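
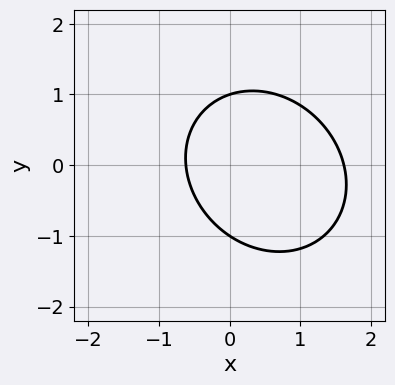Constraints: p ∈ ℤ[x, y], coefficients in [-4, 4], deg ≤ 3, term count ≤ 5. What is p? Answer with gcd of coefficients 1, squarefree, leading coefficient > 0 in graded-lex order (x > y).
deg p = 2. No degree-1 curve has this shape.
Checking where it meets the axes: among the integer gridlines, it crosses the y-axis at y ∈ {-1, 1}.
Fitting integer coefficients to these (and the overall shape) gives p.

3*x^2 + x*y + 3*y^2 - 3*x - 3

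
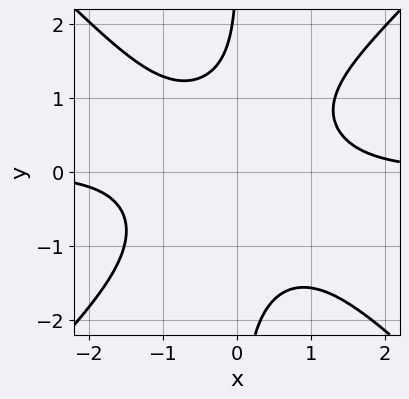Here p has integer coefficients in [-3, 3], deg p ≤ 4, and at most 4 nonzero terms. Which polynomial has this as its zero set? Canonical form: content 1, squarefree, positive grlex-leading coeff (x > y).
2*x^3*y - 2*x*y^3 + y - 3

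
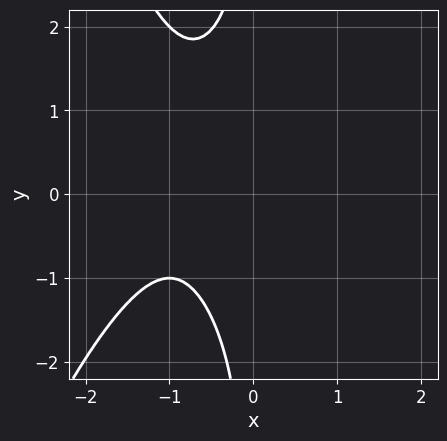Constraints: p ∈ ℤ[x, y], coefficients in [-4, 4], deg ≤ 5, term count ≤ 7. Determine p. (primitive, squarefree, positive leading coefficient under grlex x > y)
2*x^4 + 2*x^2*y + 2*x*y^2 - x^2 + 3

First, degree: the shape is more complex than any degree-3 curve, so deg p = 4.
Then, reading off the gridlines: no y-intercept at any integer in the box; no x-intercept at any integer in the box.
Finally, putting this together gives p.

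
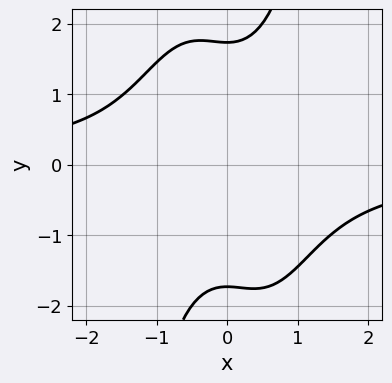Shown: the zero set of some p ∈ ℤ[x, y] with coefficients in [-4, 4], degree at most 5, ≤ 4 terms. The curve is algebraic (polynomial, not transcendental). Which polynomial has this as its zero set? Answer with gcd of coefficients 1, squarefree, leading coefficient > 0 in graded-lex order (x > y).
2*x^3*y + 2*x^2 - y^2 + 3

1. deg p = 4.
2. Observable constraints: the curve avoids every integer x-axis point in the box.
3. Together with the visible shape, these determine p as stated.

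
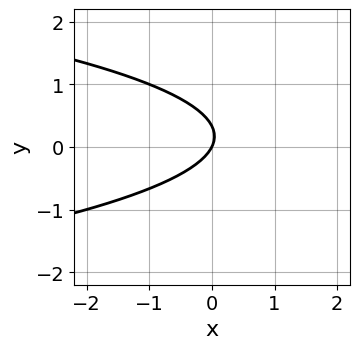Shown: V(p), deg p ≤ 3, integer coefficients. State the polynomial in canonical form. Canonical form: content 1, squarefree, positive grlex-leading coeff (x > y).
3*y^2 + 2*x - y

(a) deg p = 2. A generic line meets the curve in up to 2 points.
(b) Observable constraints: it meets the x-axis at x = 0 (among the integer gridlines); it crosses the y-axis at the gridline y = 0.
(c) Solving for integer coefficients yields p as stated.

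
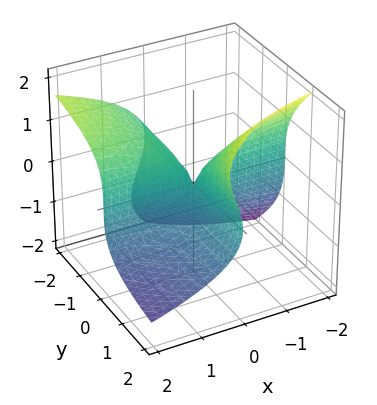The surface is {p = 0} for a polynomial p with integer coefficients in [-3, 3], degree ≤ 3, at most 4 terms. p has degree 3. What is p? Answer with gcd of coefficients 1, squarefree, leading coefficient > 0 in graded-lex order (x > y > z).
First, the degree is 3 — no degree-2 surface has this shape.
Then, from the axis intercepts and sections: every point of the y-axis in the box is on the surface; the visible x-axis segment lies entirely on the surface; it crosses the z-axis at the gridline z = 0.
Finally, together with the visible shape, these determine p as stated.

y*z^2 - z^3 - 2*x*y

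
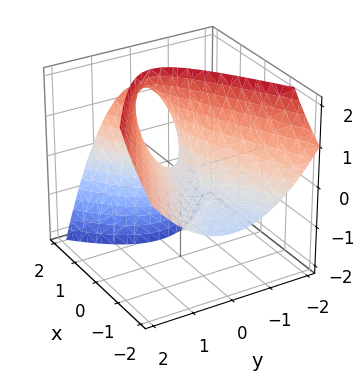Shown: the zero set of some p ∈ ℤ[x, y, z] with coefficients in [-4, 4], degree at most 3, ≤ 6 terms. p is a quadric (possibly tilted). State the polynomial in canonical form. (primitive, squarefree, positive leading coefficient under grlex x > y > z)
x^2 - 3*x*z - 3*y^2 + 3*z

(a) deg p = 2.
(b) From the axis intercepts and sections: one y-axis crossing is at y = 0; it crosses the z-axis at the gridline z = 0; one x-axis crossing is at x = 0.
(c) Matching integer coefficients to the picture gives p.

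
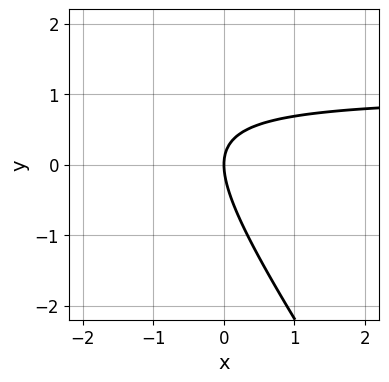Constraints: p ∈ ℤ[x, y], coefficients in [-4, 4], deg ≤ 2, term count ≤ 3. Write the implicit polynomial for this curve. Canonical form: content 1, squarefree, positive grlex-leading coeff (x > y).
First, the degree is 2 — the shape is more complex than any degree-1 curve.
Then, against the integer gridlines: it crosses the x-axis at the gridline x = 0; it meets the y-axis at y = 0 (among the integer gridlines).
Finally, the integer polynomial consistent with all of this is the stated p.

3*x*y + 2*y^2 - 3*x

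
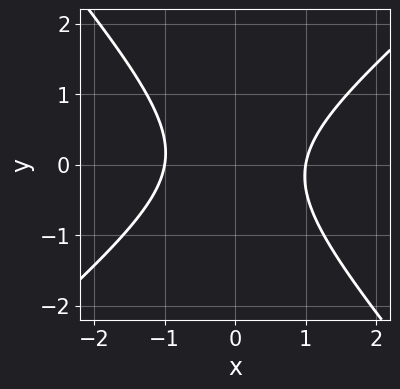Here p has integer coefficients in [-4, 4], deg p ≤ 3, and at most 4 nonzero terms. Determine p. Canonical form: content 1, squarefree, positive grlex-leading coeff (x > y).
3*x^2 - x*y - 3*y^2 - 3

First, the degree is 2 — a generic line meets the curve in up to 2 points.
Next, observable constraints: the x-axis gridline crossings are at x ∈ {-1, 1}; no y-intercept at any integer in the box.
Finally, fitting integer coefficients to these (and the overall shape) gives p.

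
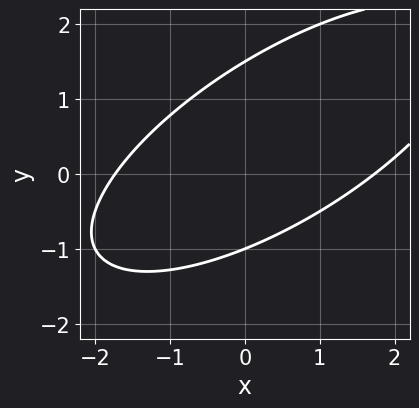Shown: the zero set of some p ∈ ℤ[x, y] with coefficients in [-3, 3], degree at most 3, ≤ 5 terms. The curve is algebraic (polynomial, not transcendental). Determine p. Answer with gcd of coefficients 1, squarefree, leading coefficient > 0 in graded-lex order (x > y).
First, deg p = 2. No degree-1 curve has this shape.
Next, from the axis intercepts and sections: it meets the y-axis at y = -1 (among the integer gridlines).
Finally, putting this together gives p.

x^2 - 2*x*y + 2*y^2 - y - 3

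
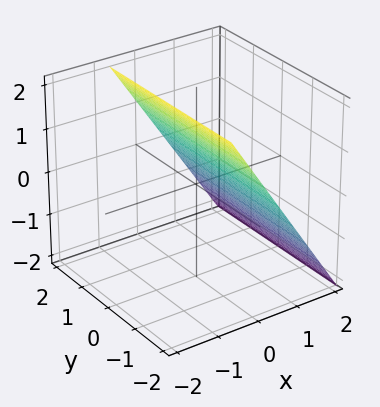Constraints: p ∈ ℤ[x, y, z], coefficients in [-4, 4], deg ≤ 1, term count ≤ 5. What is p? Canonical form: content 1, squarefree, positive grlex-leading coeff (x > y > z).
First, the degree is 1 — the surface is flat (a plane).
Then, from the axis intercepts and sections: the surface avoids every integer y-axis point in the box; it crosses the z-axis at the gridline z = 1.
Finally, solving for integer coefficients yields p as stated.

3*x + 2*z - 2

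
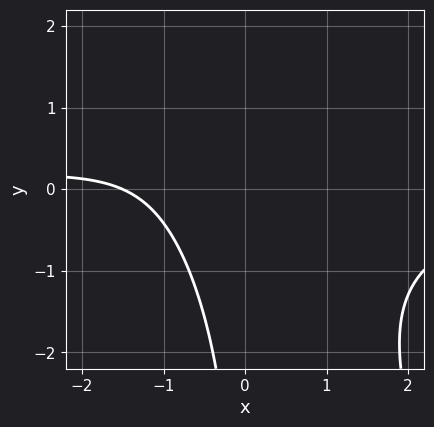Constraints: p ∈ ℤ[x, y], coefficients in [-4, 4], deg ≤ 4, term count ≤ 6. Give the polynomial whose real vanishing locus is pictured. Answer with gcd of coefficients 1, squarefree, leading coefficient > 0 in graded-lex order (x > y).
2*x^2*y + x*y^2 + 2*x + 3

First, degree: a generic line meets the curve in up to 3 points, so deg p = 3.
Then, reading off the gridlines: the curve avoids every integer y-axis point in the box.
Finally, putting this together gives p.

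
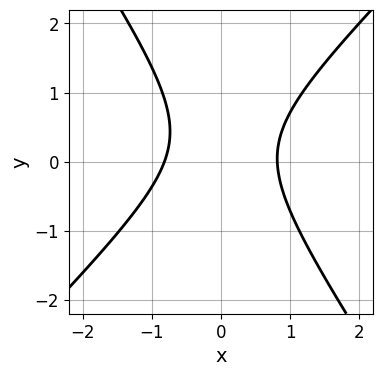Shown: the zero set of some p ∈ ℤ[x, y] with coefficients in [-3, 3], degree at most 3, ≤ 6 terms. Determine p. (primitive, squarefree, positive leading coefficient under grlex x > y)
3*x^2 - x*y - 2*y^2 + y - 2

1. The degree is 2 — the shape is more complex than any degree-1 curve.
2. Checking where it meets the axes: the curve avoids every integer y-axis point in the box.
3. Assembling these constraints gives the stated polynomial.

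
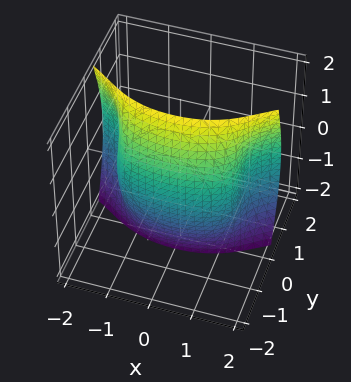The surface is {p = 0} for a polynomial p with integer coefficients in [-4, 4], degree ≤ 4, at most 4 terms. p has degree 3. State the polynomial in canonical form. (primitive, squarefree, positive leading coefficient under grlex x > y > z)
First, deg p = 3. A generic line meets the surface in up to 3 points.
Then, from the visible intercepts: the surface avoids every integer z-axis point in the box.
Finally, matching integer coefficients to the picture gives p.

3*y^3 + y*z^2 - x^2 + 2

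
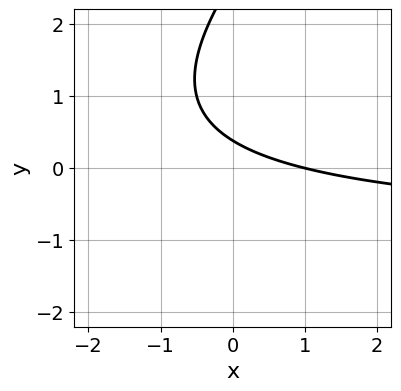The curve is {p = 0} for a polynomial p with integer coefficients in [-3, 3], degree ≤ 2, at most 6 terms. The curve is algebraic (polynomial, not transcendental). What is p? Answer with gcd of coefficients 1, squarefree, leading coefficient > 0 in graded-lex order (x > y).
x*y - y^2 + x + 3*y - 1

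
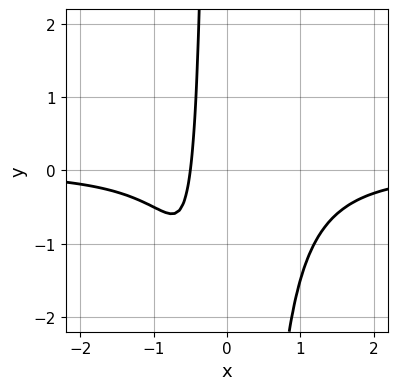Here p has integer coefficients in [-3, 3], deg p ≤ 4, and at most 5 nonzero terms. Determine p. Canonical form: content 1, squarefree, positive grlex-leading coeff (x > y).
2*x^3*y + 2*x + 1

(a) The degree is 4 — the shape is more complex than any degree-3 curve.
(b) From the axis intercepts and sections: it misses every integer gridline on the y-axis.
(c) Solving for integer coefficients yields p as stated.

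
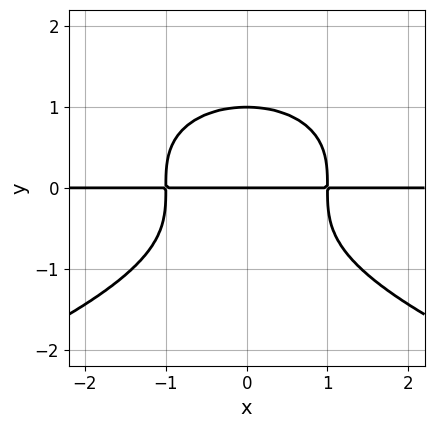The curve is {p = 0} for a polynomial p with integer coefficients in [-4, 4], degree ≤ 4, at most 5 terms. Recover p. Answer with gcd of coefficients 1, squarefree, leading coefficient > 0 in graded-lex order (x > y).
(a) deg p = 4. The shape is more complex than any degree-3 curve.
(b) Symmetries: the x ↦ −x reflection is a symmetry, so x appears only in even powers.
(c) From the axis intercepts and sections: the visible x-axis segment lies entirely on the curve; among the integer gridlines, it crosses the y-axis at y ∈ {0, 1}.
(d) These observations pin down the coefficients.

y^4 + x^2*y - y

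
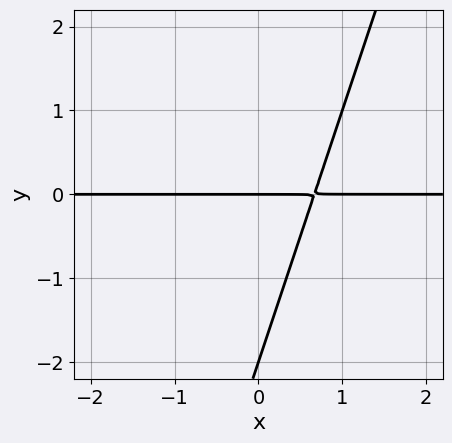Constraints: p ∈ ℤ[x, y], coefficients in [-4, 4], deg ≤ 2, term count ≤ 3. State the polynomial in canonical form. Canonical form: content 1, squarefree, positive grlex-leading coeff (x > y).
3*x*y - y^2 - 2*y

First, deg p = 2.
Then, observable constraints: the visible x-axis segment lies entirely on the curve; the y-axis gridline crossings are at y ∈ {-2, 0}.
Finally, solving for integer coefficients yields p as stated.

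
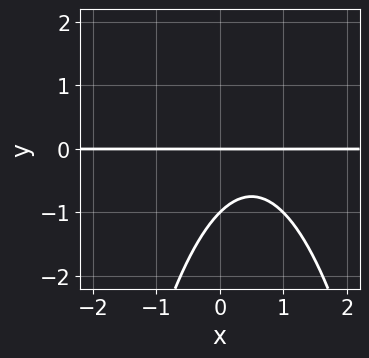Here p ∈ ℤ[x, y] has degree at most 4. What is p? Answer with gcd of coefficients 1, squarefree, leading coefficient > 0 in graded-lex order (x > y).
x^2*y - x*y + y^2 + y

(a) deg p = 3. A generic line meets the curve in up to 3 points.
(b) From the visible intercepts: the y-axis gridline crossings are at y ∈ {-1, 0}; every point of the x-axis in the box is on the curve.
(c) Fitting integer coefficients to these (and the overall shape) gives p.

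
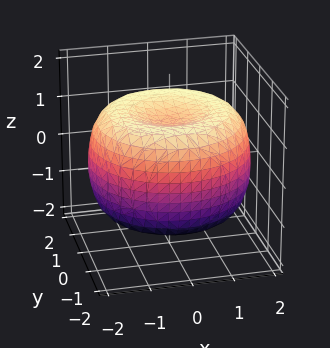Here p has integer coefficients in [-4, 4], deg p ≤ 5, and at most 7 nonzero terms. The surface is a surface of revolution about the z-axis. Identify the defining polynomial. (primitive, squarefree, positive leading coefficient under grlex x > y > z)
deg p = 4.
By symmetry, every cross-section ⟂ z is a circle, so x, y appear only via x² + y².
Observable constraints: among the integer gridlines, it crosses the z-axis at z ∈ {-1, 1}; a circular section at z = -1 has radius between 1 and 2.
Together with the visible shape, these determine p as stated.

x^4 + 2*x^2*y^2 + y^4 - 3*x^2 - 3*y^2 + 3*z^2 - 3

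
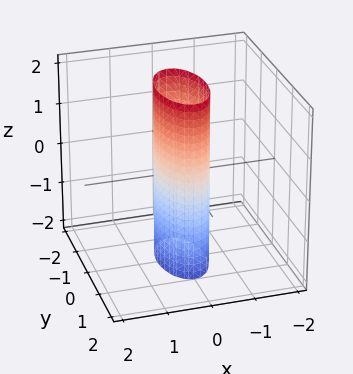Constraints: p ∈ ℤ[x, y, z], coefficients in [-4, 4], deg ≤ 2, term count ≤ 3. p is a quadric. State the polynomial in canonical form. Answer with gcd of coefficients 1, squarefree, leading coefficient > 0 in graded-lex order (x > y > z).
(a) deg p = 2. A cylinder; a quadric.
(b) Symmetries: it's symmetric under y → −y, forcing even powers of y; it's symmetric under z → −z, forcing even powers of z; mirror symmetry x ↦ −x ⇒ only even powers of x.
(c) From the axis intercepts and sections: the surface avoids every integer z-axis point in the box; the y-axis gridline crossings are at y ∈ {-1, 1}.
(d) Putting this together gives p.

3*x^2 + y^2 - 1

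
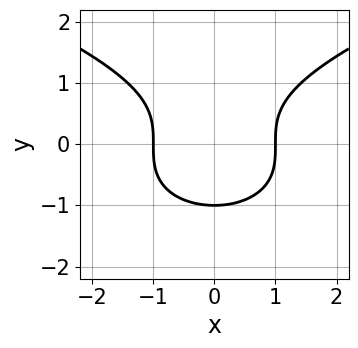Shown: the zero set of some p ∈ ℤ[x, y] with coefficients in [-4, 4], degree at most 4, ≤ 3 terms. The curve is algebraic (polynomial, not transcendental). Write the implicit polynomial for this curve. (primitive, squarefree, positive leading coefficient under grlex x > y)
Degree: the shape is more complex than any degree-2 curve, so deg p = 3.
Symmetries: it's symmetric under x → −x, forcing even powers of x.
From the visible intercepts: one y-axis crossing is at y = -1; among the integer gridlines, it crosses the x-axis at x ∈ {-1, 1}.
These observations pin down the coefficients.

y^3 - x^2 + 1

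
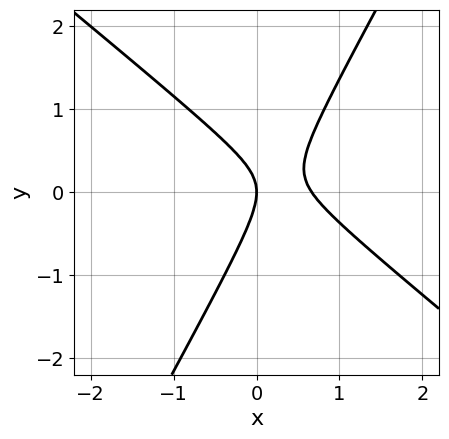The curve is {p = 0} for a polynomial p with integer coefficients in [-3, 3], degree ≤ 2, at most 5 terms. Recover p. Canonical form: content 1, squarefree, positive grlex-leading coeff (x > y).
3*x^2 + 2*x*y - 2*y^2 - 2*x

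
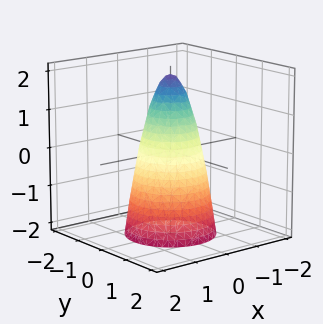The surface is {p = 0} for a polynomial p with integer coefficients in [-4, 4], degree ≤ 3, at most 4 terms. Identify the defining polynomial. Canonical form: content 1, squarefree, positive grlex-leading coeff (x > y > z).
Degree: no degree-1 surface has this shape, so deg p = 2.
Symmetries: rotational symmetry about the z-axis ⇒ p depends on x, y only through x² + y².
From the axis intercepts and sections: a circular section at z = -1 has radius exactly 1; it crosses the z-axis at the gridline z = 2.
These observations pin down the coefficients.

3*x^2 + 3*y^2 + z - 2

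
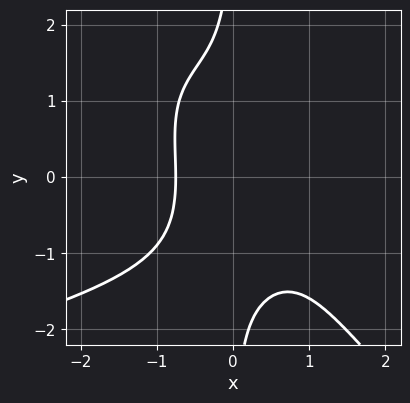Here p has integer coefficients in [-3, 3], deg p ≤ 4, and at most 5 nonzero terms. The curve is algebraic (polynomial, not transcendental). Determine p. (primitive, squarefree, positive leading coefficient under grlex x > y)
(a) The degree is 4 — a generic line meets the curve in up to 4 points.
(b) Checking where it meets the axes: it misses every integer gridline on the y-axis.
(c) Assembling these constraints gives the stated polynomial.

2*x^2*y^2 + 2*x*y^3 + 3*x^3 - 3*x^2 + 3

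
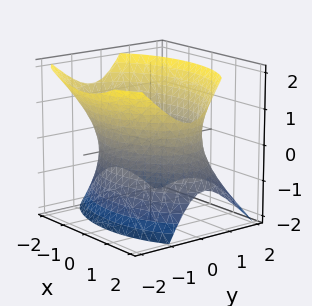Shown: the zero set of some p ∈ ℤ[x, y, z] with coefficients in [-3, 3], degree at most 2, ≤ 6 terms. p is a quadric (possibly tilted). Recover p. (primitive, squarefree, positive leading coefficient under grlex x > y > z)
x^2 + 2*y^2 + y*z - z^2 - 3

First, the degree is 2 — a generic line meets the surface in up to 2 points.
Then, from the axis intercepts and sections: it misses every integer gridline on the z-axis.
Finally, solving for integer coefficients yields p as stated.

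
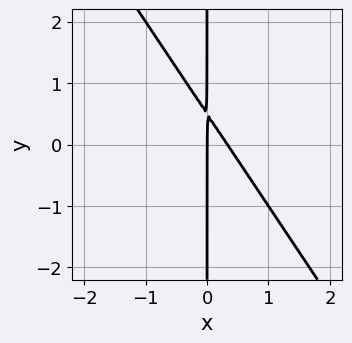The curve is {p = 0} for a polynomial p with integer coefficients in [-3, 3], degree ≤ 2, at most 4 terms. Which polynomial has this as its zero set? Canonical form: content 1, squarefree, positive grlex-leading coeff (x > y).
3*x^2 + 2*x*y - x

deg p = 2. No degree-1 curve has this shape.
Checking where it meets the axes: every point of the y-axis in the box is on the curve; one x-axis crossing is at x = 0.
Matching integer coefficients to the picture gives p.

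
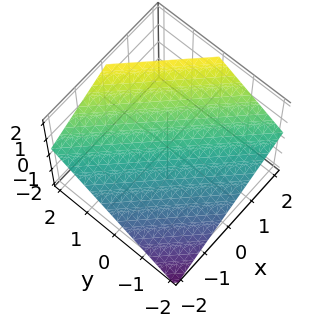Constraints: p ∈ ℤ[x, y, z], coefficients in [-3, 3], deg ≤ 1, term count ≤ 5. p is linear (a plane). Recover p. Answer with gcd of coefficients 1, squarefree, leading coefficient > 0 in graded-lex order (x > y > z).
2*x + 2*y - 3*z + 2

1. The degree is 1 — the surface is flat (a plane).
2. Against the integer gridlines: one x-axis crossing is at x = -1; it meets the y-axis at y = -1 (among the integer gridlines).
3. Solving for integer coefficients yields p as stated.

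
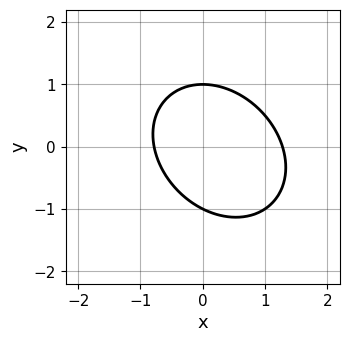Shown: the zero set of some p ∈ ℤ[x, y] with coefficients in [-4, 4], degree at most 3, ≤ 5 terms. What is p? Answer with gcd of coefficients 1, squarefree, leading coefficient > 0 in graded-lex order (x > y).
(a) The degree is 2 — a generic line meets the curve in up to 2 points.
(b) Against the integer gridlines: the y-axis gridline crossings are at y ∈ {-1, 1}.
(c) Together with the visible shape, these determine p as stated.

2*x^2 + x*y + 2*y^2 - x - 2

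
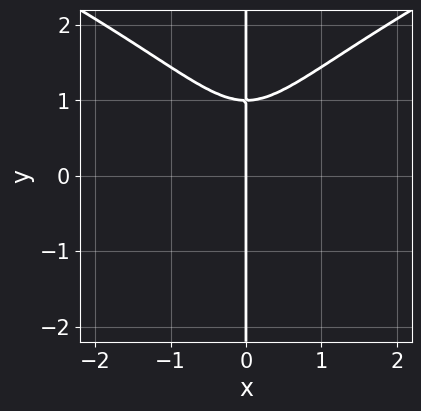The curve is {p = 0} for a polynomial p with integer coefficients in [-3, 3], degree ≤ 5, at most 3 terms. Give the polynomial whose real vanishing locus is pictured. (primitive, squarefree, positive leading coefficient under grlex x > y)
x*y^3 - 2*x^3 - x

1. The degree is 4 — a generic line meets the curve in up to 4 points.
2. Observable constraints: the visible y-axis segment lies entirely on the curve; it crosses the x-axis at the gridline x = 0.
3. Together with the visible shape, these determine p as stated.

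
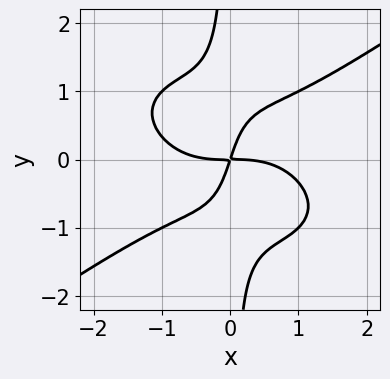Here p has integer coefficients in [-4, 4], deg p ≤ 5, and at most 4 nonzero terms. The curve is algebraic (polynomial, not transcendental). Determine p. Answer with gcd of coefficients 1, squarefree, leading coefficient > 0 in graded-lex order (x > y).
(a) deg p = 4. The shape is more complex than any degree-3 curve.
(b) Observable constraints: it crosses the x-axis at the gridline x = 0; one y-axis crossing is at y = 0.
(c) Putting this together gives p.

x^4 - 3*x*y^3 + 3*x*y - y^2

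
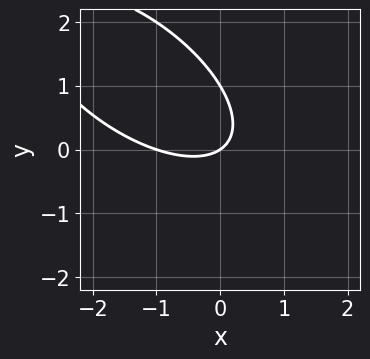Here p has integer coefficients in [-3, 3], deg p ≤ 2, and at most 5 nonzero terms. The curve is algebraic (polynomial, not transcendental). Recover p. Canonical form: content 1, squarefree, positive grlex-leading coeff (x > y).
Degree: no degree-1 curve has this shape, so deg p = 2.
Reading off the gridlines: the x-axis gridline crossings are at x ∈ {-1, 0}; among the integer gridlines, it crosses the y-axis at y ∈ {0, 1}.
These observations pin down the coefficients.

2*x^2 + 3*x*y + 3*y^2 + 2*x - 3*y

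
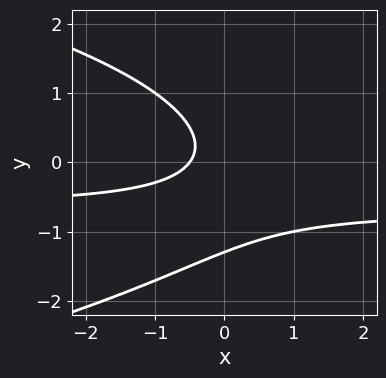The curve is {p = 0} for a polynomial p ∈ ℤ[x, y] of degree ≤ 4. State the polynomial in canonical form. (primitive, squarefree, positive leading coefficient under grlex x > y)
2*y^3 + 3*x*y + 2*y^2 + 2*x + 1

Degree: a generic line meets the curve in up to 3 points, so deg p = 3.
Matching integer coefficients to the picture gives p.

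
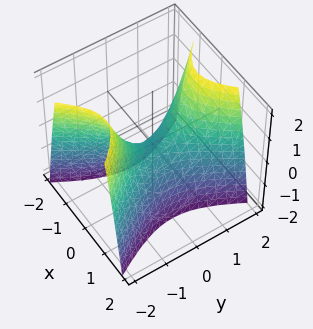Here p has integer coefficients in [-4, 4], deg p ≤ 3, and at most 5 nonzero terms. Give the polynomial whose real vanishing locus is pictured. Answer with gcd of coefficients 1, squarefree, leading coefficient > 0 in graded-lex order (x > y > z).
2*x^2 - y^2 + z

deg p = 2.
Symmetries: it's symmetric under y → −y, forcing even powers of y; mirror symmetry x ↦ −x ⇒ only even powers of x.
Reading off the gridlines: it crosses the y-axis at the gridline y = 0; it crosses the x-axis at the gridline x = 0; it crosses the z-axis at the gridline z = 0.
Together with the visible shape, these determine p as stated.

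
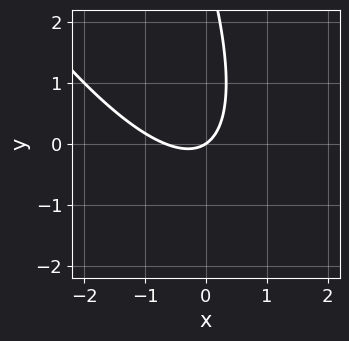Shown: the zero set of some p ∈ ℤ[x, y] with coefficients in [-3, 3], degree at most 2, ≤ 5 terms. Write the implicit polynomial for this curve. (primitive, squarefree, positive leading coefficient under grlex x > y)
(a) deg p = 2. A generic line meets the curve in up to 2 points.
(b) Checking where it meets the axes: one y-axis crossing is at y = 0; it crosses the x-axis at the gridline x = 0.
(c) Assembling these constraints gives the stated polynomial.

3*x^2 + 3*x*y + y^2 + 2*x - 3*y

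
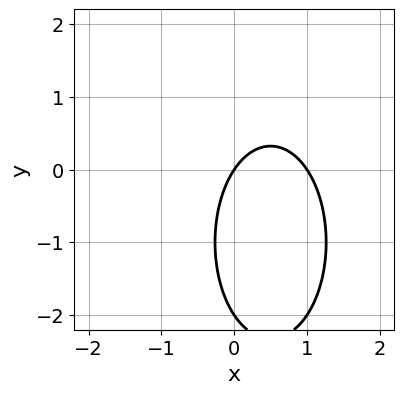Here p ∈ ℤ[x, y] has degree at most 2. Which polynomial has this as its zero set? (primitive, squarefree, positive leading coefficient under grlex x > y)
3*x^2 + y^2 - 3*x + 2*y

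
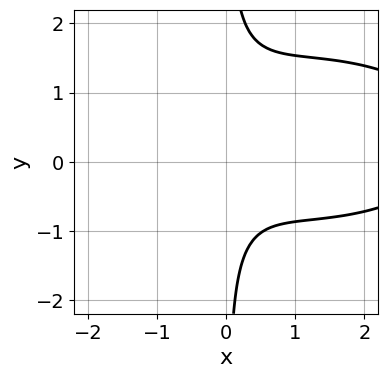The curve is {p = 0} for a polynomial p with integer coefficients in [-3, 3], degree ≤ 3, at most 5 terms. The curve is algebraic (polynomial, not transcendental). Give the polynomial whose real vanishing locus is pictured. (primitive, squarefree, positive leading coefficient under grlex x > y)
x^3 + 3*x*y^2 - 3*x^2 - 2*x*y - 2

First, the degree is 3 — the shape is more complex than any degree-2 curve.
Then, checking where it meets the axes: it misses every integer gridline on the x-axis; no y-intercept at any integer in the box.
Finally, solving for integer coefficients yields p as stated.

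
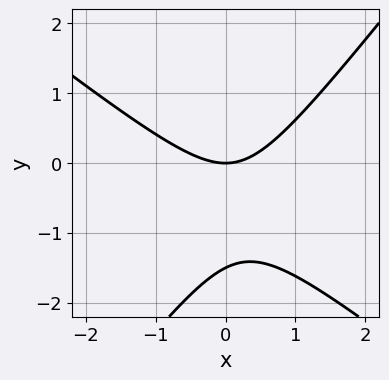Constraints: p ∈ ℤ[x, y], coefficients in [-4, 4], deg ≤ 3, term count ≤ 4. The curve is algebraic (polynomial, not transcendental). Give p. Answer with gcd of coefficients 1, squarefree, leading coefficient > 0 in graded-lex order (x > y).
Degree: a generic line meets the curve in up to 2 points, so deg p = 2.
Reading off the gridlines: one y-axis crossing is at y = 0; it meets the x-axis at x = 0 (among the integer gridlines).
Matching integer coefficients to the picture gives p.

2*x^2 + x*y - 2*y^2 - 3*y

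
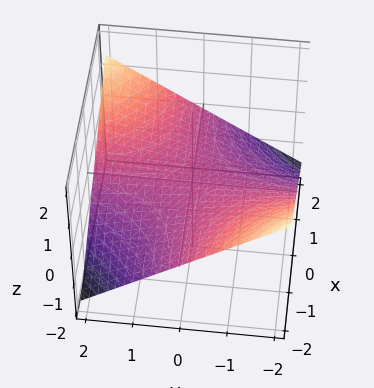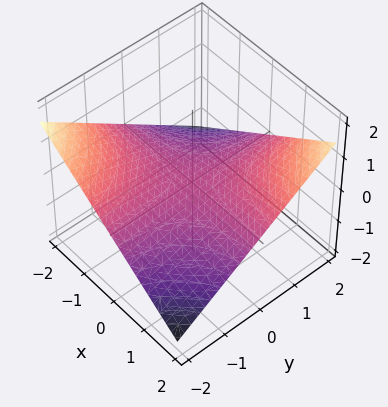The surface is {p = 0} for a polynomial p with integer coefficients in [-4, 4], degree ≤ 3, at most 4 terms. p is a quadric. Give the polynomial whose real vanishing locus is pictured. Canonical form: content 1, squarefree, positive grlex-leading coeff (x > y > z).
1. deg p = 2. A saddle surface; a quadric.
2. Observable constraints: the visible y-axis segment lies entirely on the surface; it crosses the z-axis at the gridline z = 0.
3. These observations pin down the coefficients. Check: (2, 0, 0) on the x-axis lies on the surface, and p(2, 0, 0) = 0. ✓

x*y - 3*z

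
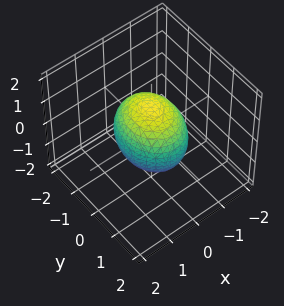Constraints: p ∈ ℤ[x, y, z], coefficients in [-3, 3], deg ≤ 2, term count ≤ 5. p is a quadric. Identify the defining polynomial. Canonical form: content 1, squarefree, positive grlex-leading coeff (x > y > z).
3*x^2 + 2*y^2 + 2*z^2 - 3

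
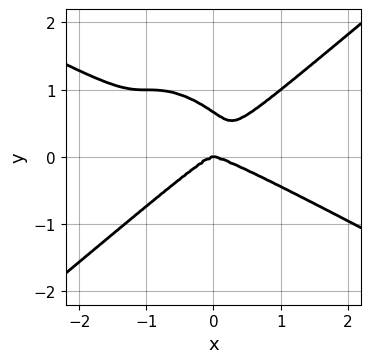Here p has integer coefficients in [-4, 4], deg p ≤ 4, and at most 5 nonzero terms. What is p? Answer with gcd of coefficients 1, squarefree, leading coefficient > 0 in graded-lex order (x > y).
x^4 + 2*x^3*y - 2*x*y^3 - 3*y^4 + 2*y^3

(a) deg p = 4. The shape is more complex than any degree-3 curve.
(b) Reading off the gridlines: it meets the y-axis at y = 0 (among the integer gridlines); it meets the x-axis at x = 0 (among the integer gridlines).
(c) Matching integer coefficients to the picture gives p.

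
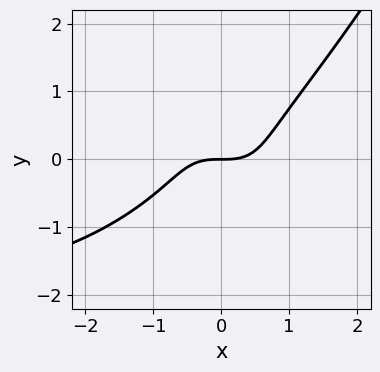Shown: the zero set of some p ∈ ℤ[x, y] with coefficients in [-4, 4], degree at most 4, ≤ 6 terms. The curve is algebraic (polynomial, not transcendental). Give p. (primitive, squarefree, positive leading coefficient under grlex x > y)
deg p = 4.
Reading off the gridlines: it crosses the x-axis at the gridline x = 0; it meets the y-axis at y = 0 (among the integer gridlines).
Putting this together gives p.

x^3*y + 2*x^3 - 3*y^3 - 2*y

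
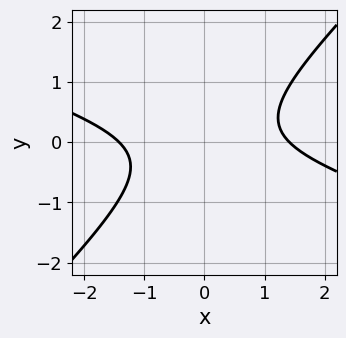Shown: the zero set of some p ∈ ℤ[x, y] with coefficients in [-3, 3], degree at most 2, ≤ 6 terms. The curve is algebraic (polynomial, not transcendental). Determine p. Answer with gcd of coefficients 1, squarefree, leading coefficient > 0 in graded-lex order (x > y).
(a) Degree: a generic line meets the curve in up to 2 points, so deg p = 2.
(b) From the visible intercepts: no y-intercept at any integer in the box.
(c) These observations pin down the coefficients.

x^2 + 2*x*y - 3*y^2 - 2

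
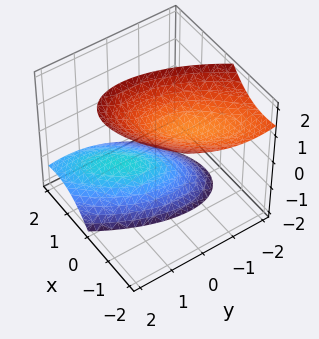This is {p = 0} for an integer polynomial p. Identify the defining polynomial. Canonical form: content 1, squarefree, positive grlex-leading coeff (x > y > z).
The picture has 2 separate pieces.
deg p = 2.
From the visible intercepts: no x-intercept at any integer in the box; the surface avoids every integer y-axis point in the box.
Together with the visible shape, these determine p as stated.

3*x^2 - 3*x*y + 3*x*z + 2*y^2 - 2*z^2 + 3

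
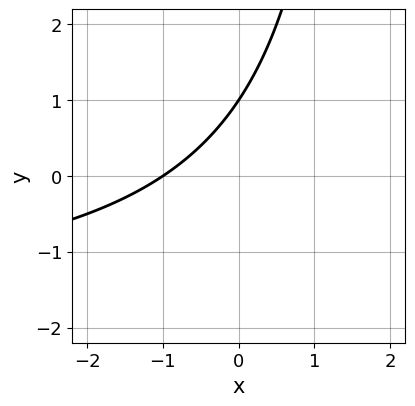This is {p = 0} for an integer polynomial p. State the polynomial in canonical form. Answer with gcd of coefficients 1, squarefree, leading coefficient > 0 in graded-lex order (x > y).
First, degree: a generic line meets the curve in up to 2 points, so deg p = 2.
Next, observable constraints: one y-axis crossing is at y = 1; it crosses the x-axis at the gridline x = -1.
Finally, putting this together gives p.

x*y + 2*x - 2*y + 2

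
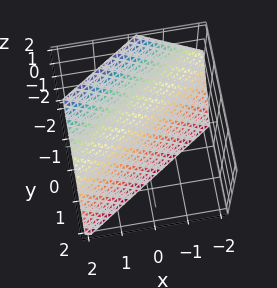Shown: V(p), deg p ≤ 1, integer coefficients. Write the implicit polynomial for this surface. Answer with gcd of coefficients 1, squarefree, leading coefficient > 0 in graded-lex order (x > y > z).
2*x - 3*y - 2*z - 2

1. Degree: every cross-section is a straight line — this is a plane, so deg p = 1.
2. From the visible intercepts: it meets the z-axis at z = -1 (among the integer gridlines); one x-axis crossing is at x = 1.
3. Assembling these constraints gives the stated polynomial.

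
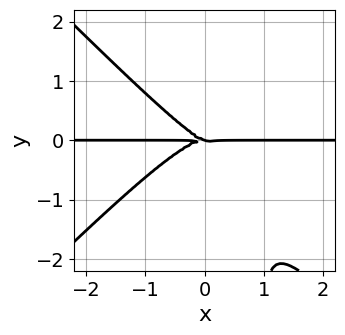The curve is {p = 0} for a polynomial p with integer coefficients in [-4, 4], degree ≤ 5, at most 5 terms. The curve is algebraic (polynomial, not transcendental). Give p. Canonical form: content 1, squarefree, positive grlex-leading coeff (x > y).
3*x^3*y - 3*x*y^3 + x*y^2 + 3*y^3

(a) The degree is 4 — the shape is more complex than any degree-3 curve.
(b) Reading off the gridlines: the visible x-axis segment lies entirely on the curve; one y-axis crossing is at y = 0.
(c) These observations pin down the coefficients.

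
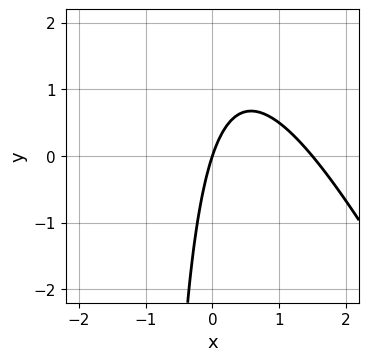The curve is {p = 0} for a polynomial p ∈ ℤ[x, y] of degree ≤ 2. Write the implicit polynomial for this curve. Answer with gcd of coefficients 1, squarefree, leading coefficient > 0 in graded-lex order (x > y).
2*x^2 + x*y - 3*x + y

(a) Degree: a generic line meets the curve in up to 2 points, so deg p = 2.
(b) Against the integer gridlines: one x-axis crossing is at x = 0; it crosses the y-axis at the gridline y = 0.
(c) Putting this together gives p.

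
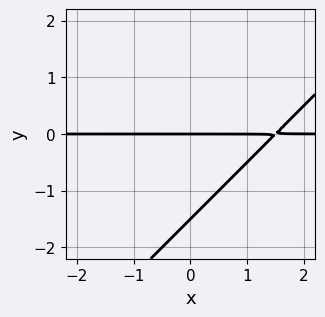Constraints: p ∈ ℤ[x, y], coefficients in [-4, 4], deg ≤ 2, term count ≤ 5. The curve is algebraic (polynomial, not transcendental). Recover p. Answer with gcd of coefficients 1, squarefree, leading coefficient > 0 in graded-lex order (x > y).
(a) Degree: no degree-1 curve has this shape, so deg p = 2.
(b) From the visible intercepts: the visible x-axis segment lies entirely on the curve; it crosses the y-axis at the gridline y = 0.
(c) Putting this together gives p.

2*x*y - 2*y^2 - 3*y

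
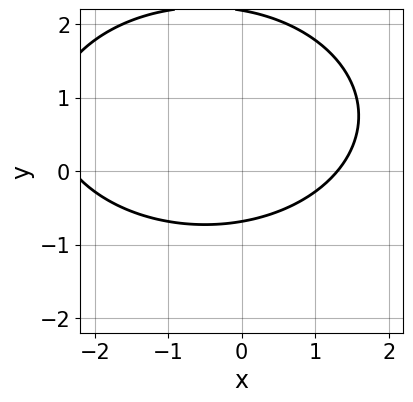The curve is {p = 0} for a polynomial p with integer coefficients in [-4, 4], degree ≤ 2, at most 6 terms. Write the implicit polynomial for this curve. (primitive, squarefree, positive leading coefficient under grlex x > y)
x^2 + 2*y^2 + x - 3*y - 3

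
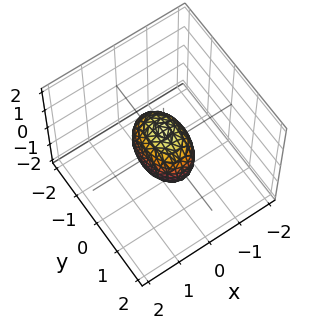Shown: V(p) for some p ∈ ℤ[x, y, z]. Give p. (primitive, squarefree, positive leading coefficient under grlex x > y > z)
2*x^2 + y^2 + z^2 - 1

First, degree: bounded and convex; a quadric, so deg p = 2.
Next, symmetries: the z ↦ −z reflection is a symmetry, so z appears only in even powers; it's symmetric under x → −x, forcing even powers of x; the y ↦ −y reflection is a symmetry, so y appears only in even powers.
Next, checking where it meets the axes: among the integer gridlines, it crosses the z-axis at z ∈ {-1, 1}; the y-axis gridline crossings are at y ∈ {-1, 1}.
Finally, together with the visible shape, these determine p as stated.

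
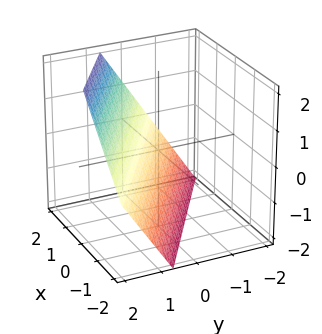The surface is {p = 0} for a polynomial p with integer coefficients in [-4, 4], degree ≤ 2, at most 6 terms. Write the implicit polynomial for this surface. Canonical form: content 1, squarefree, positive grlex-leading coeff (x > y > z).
(a) deg p = 1. The surface is flat (a plane).
(b) From the axis intercepts and sections: it crosses the x-axis at the gridline x = 1; it meets the z-axis at z = -1 (among the integer gridlines).
(c) Putting this together gives p.

2*x + 3*y - 2*z - 2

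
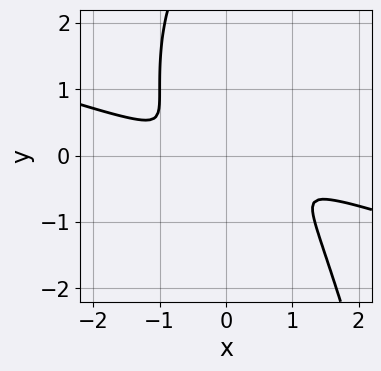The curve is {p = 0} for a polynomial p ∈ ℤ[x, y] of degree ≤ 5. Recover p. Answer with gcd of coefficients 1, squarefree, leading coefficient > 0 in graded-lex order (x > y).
x^4 + 3*x^3*y - y^3 + 3*y^2

First, the degree is 4 — no degree-3 curve has this shape.
Finally, putting this together gives p.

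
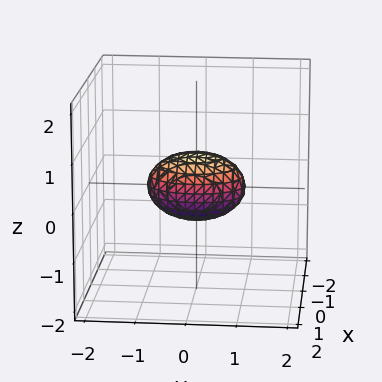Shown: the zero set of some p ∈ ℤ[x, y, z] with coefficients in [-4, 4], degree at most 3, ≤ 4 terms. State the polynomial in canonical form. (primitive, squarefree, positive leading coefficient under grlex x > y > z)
2*x^2 + y^2 + 2*z^2 - 1

(a) Degree: a closed, bounded, convex surface; a quadric, so deg p = 2.
(b) Symmetries: the y ↦ −y reflection is a symmetry, so y appears only in even powers; it's symmetric under z → −z, forcing even powers of z; it's symmetric under x → −x, forcing even powers of x.
(c) Against the integer gridlines: the y-axis gridline crossings are at y ∈ {-1, 1}.
(d) Assembling these constraints gives the stated polynomial.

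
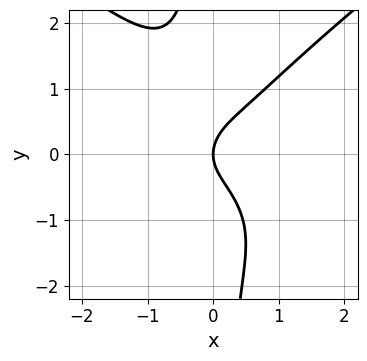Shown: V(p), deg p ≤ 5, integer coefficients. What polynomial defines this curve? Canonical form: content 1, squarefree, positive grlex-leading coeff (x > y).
x^3*y - 2*x*y^3 + 3*x^3 - 2*y^2 + 2*x

First, degree: the shape is more complex than any degree-3 curve, so deg p = 4.
Then, from the visible intercepts: it meets the x-axis at x = 0 (among the integer gridlines); it meets the y-axis at y = 0 (among the integer gridlines).
Finally, these observations pin down the coefficients.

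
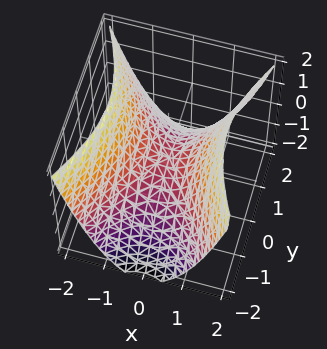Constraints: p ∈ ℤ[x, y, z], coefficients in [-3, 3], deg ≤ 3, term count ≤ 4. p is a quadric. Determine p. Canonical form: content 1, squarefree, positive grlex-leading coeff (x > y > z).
(a) The degree is 2 — a saddle surface; a quadric.
(b) Symmetries: it's symmetric under y → −y, forcing even powers of y; it's symmetric under x → −x, forcing even powers of x.
(c) From the axis intercepts and sections: it meets the x-axis at x = 0 (among the integer gridlines); it meets the y-axis at y = 0 (among the integer gridlines).
(d) Matching integer coefficients to the picture gives p.

2*x^2 - y^2 - 2*z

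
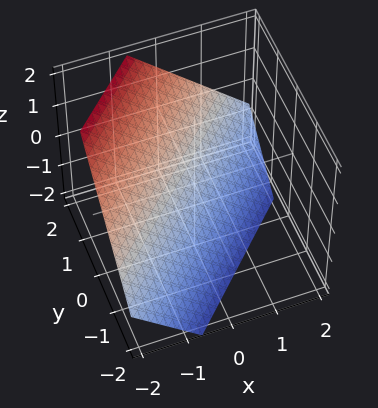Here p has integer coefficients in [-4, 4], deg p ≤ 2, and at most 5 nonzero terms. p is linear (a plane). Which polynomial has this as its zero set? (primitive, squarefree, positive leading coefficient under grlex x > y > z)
First, deg p = 1.
Finally, the integer polynomial consistent with all of this is the stated p.

3*x - 3*y + 3*z + 2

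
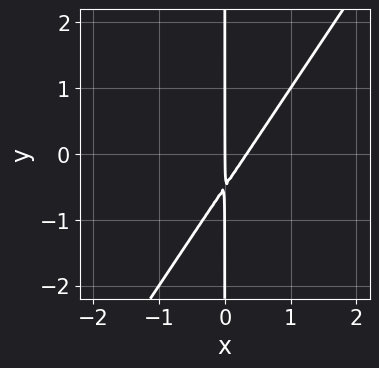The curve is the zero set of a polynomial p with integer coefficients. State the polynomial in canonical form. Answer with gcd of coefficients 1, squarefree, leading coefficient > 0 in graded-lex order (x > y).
Degree: no degree-1 curve has this shape, so deg p = 2.
Against the integer gridlines: it meets the x-axis at x = 0 (among the integer gridlines); every point of the y-axis in the box is on the curve.
Assembling these constraints gives the stated polynomial.

3*x^2 - 2*x*y - x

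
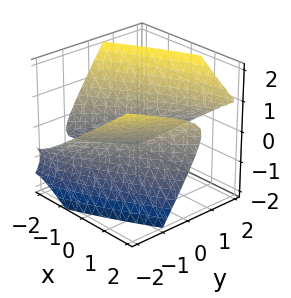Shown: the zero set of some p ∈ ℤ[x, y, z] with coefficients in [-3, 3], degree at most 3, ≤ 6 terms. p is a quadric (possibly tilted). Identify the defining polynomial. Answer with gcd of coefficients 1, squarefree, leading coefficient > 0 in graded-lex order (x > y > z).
x^2 - 2*x*y + y^2 + 2*y*z - 2*z^2 - 2

1. I count 2 distinct pieces. Treating them together as one polynomial.
2. deg p = 2. No degree-1 surface has this shape.
3. Checking where it meets the axes: it misses every integer gridline on the z-axis.
4. Fitting integer coefficients to these (and the overall shape) gives p.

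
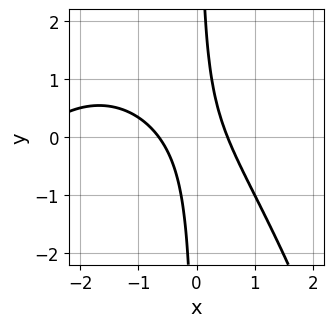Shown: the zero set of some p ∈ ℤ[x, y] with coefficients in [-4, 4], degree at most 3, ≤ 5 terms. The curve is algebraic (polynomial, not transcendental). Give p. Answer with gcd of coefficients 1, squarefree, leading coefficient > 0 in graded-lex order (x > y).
1. The degree is 3 — a generic line meets the curve in up to 3 points.
2. Reading off the gridlines: no y-intercept at any integer in the box.
3. These observations pin down the coefficients.

x^3 + 3*x^2 + 3*x*y - 1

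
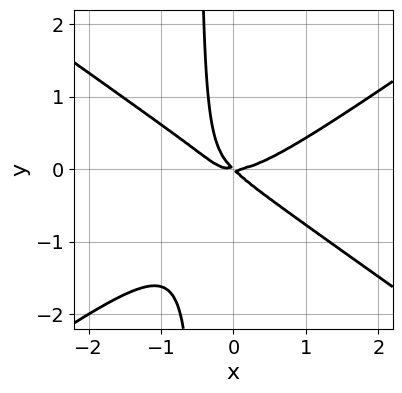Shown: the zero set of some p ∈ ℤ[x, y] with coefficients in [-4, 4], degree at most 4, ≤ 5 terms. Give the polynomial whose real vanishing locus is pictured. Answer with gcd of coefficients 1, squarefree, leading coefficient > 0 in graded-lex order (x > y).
x^3 - 2*x*y^2 - x*y - y^2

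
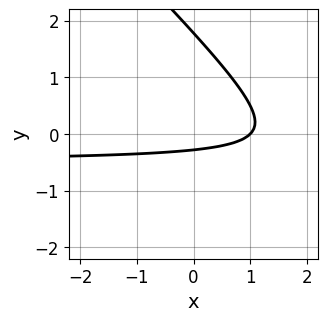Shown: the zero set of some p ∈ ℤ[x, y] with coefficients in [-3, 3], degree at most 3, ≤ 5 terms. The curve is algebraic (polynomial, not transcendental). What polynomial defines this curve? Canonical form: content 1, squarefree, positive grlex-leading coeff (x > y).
(a) The degree is 2 — the shape is more complex than any degree-1 curve.
(b) From the axis intercepts and sections: one x-axis crossing is at x = 1.
(c) These observations pin down the coefficients.

2*x*y + 2*y^2 + x - 3*y - 1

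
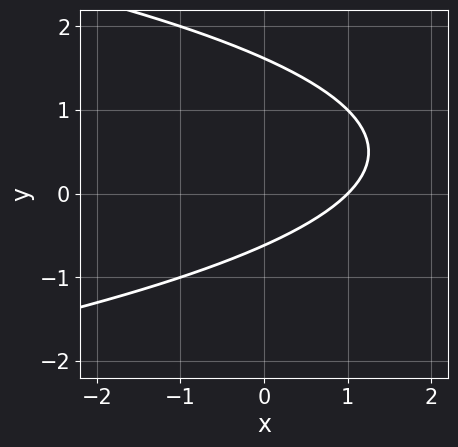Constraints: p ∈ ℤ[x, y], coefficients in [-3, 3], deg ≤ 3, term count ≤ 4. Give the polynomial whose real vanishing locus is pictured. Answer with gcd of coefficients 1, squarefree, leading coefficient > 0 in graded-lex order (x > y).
y^2 + x - y - 1

1. The degree is 2 — a generic line meets the curve in up to 2 points.
2. From the axis intercepts and sections: it meets the x-axis at x = 1 (among the integer gridlines).
3. Matching integer coefficients to the picture gives p.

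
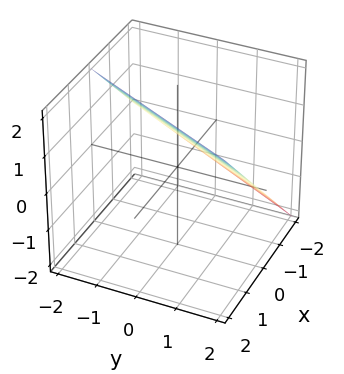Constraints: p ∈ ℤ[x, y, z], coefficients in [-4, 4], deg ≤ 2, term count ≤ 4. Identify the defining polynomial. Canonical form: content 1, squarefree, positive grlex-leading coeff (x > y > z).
2*x - y - 2*z + 2

(a) Degree: the surface is flat (a plane), so deg p = 1.
(b) Reading off the gridlines: it crosses the y-axis at the gridline y = 2; it meets the x-axis at x = -1 (among the integer gridlines); it meets the z-axis at z = 1 (among the integer gridlines).
(c) Matching integer coefficients to the picture gives p.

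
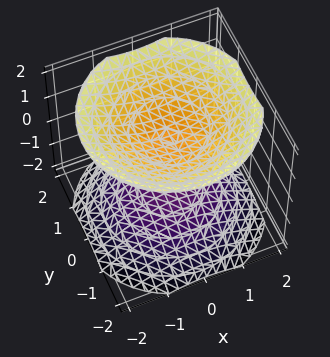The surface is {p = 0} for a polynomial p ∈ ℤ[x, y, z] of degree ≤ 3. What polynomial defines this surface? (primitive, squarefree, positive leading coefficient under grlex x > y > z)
2*x^2 + 2*y^2 - 3*z^2 + 3

First, I count 2 distinct pieces. Treating them together as one polynomial.
Next, deg p = 2. Two sheets facing apart; a quadric.
Then, symmetries: mirror symmetry z ↦ −z ⇒ only even powers of z; every cross-section ⟂ z is a circle, so x, y appear only via x² + y².
Next, reading off the gridlines: the surface avoids every integer y-axis point in the box; among the integer gridlines, it crosses the z-axis at z ∈ {-1, 1}; it misses every integer gridline on the x-axis.
Finally, fitting integer coefficients to these (and the overall shape) gives p.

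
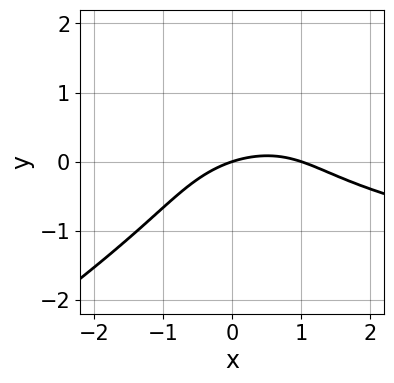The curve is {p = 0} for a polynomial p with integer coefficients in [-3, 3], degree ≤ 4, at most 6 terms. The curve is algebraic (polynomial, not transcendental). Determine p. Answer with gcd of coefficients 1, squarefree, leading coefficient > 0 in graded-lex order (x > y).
2*x*y^2 - 3*y^3 - x^2 + x - 3*y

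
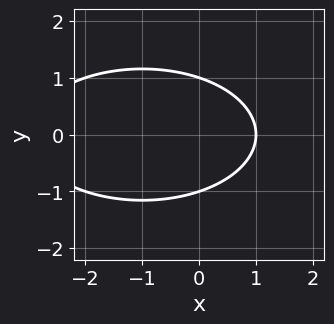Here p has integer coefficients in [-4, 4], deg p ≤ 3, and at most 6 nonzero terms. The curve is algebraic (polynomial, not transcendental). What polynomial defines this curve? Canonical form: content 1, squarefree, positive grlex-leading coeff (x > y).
Degree: no degree-1 curve has this shape, so deg p = 2.
Symmetries: mirror symmetry y ↦ −y ⇒ only even powers of y.
Reading off the gridlines: among the integer gridlines, it crosses the y-axis at y ∈ {-1, 1}; one x-axis crossing is at x = 1.
Fitting integer coefficients to these (and the overall shape) gives p.

x^2 + 3*y^2 + 2*x - 3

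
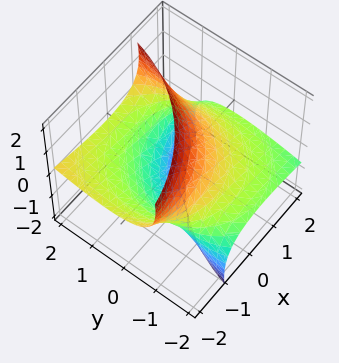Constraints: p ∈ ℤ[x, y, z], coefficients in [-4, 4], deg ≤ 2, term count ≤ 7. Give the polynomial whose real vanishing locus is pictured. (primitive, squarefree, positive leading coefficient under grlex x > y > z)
x^2 + 3*x*z + y^2 - 3*y*z + z^2 - 3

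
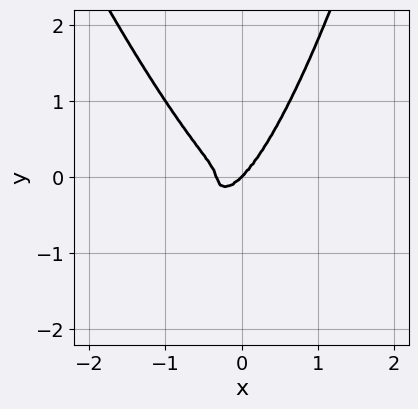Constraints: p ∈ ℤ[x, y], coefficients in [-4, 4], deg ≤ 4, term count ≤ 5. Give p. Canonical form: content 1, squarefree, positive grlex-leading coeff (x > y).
3*x^4 + x^3*y + x^3 - y^3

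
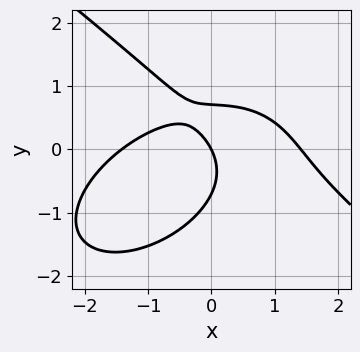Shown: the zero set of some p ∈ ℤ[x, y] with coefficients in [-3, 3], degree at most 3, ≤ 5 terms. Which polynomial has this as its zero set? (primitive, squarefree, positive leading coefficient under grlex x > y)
x^3 + 2*y^3 + 3*x*y - 2*x - y

deg p = 3.
Against the integer gridlines: it crosses the x-axis at the gridline x = 0; one y-axis crossing is at y = 0.
Matching integer coefficients to the picture gives p.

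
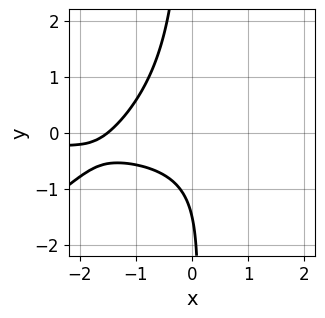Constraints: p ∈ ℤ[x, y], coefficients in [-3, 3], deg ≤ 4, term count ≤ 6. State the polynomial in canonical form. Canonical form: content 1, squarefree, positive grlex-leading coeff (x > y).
2*x^2*y - 3*x*y^2 - 2*x - 2*y - 3

deg p = 3. No degree-2 curve has this shape.
Matching integer coefficients to the picture gives p.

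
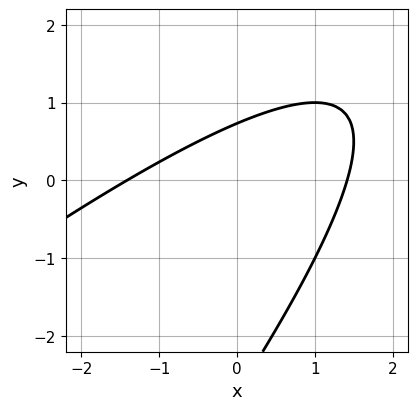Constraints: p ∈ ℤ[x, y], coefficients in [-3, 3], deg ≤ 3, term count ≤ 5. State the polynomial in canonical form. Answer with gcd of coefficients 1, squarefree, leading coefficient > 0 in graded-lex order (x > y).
1. The degree is 2 — a generic line meets the curve in up to 2 points.
2. The integer polynomial consistent with all of this is the stated p.

x^2 - 2*x*y + y^2 + 2*y - 2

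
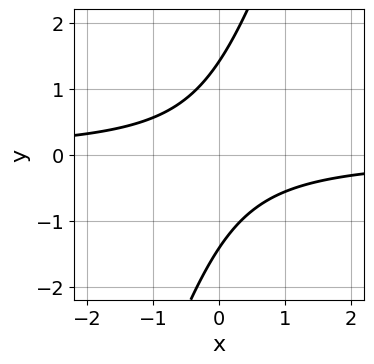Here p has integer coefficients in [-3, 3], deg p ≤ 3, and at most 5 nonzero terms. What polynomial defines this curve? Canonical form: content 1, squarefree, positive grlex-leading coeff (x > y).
3*x*y - y^2 + 2

1. The degree is 2 — no degree-1 curve has this shape.
2. From the axis intercepts and sections: it misses every integer gridline on the x-axis.
3. Putting this together gives p.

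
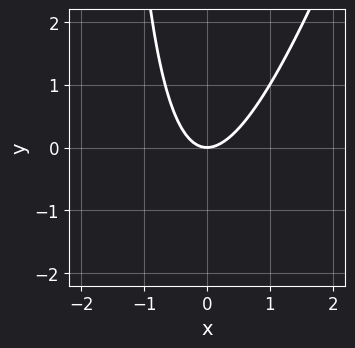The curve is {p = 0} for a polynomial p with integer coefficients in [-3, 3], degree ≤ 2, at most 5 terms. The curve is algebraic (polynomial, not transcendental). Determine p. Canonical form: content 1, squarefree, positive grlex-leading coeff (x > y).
3*x^2 - x*y - 2*y

First, the degree is 2 — the shape is more complex than any degree-1 curve.
Next, observable constraints: one x-axis crossing is at x = 0; it crosses the y-axis at the gridline y = 0.
Finally, putting this together gives p.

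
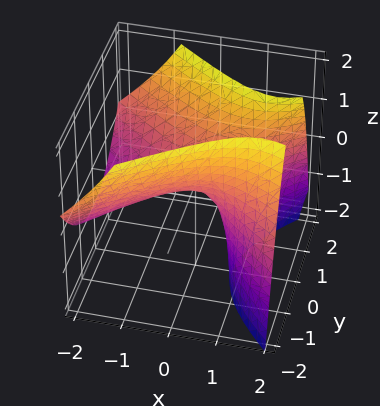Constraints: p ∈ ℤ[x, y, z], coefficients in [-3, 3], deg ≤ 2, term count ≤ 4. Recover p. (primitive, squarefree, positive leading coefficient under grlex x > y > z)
The degree is 2 — the shape is more complex than any degree-1 surface.
Checking where it meets the axes: it meets the x-axis at x = 0 (among the integer gridlines); one y-axis crossing is at y = 0.
The integer polynomial consistent with all of this is the stated p.

2*x^2 - 3*x*z - 3*y^2 + 3*z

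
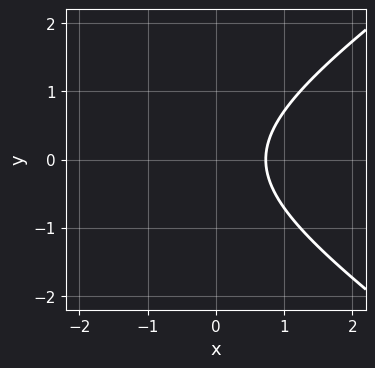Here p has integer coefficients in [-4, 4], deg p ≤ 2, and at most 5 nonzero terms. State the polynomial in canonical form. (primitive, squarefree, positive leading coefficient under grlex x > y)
x^2 - 2*y^2 + 2*x - 2

First, degree: a generic line meets the curve in up to 2 points, so deg p = 2.
Next, symmetries: mirror symmetry y ↦ −y ⇒ only even powers of y.
Next, against the integer gridlines: no y-intercept at any integer in the box.
Finally, putting this together gives p.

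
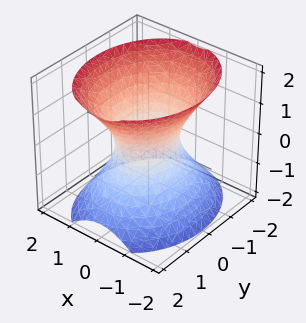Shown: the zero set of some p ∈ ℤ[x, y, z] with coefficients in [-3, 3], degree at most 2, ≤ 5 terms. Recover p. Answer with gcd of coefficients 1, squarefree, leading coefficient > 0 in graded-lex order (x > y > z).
First, degree: one connected sheet with a waist; a quadric, so deg p = 2.
Then, symmetries: mirror symmetry y ↦ −y ⇒ only even powers of y; the x ↦ −x reflection is a symmetry, so x appears only in even powers; it's symmetric under z → −z, forcing even powers of z.
Then, against the integer gridlines: the y-axis gridline crossings are at y ∈ {-1, 1}; it misses every integer gridline on the z-axis.
Finally, putting this together gives p.

3*x^2 + 2*y^2 - 2*z^2 - 2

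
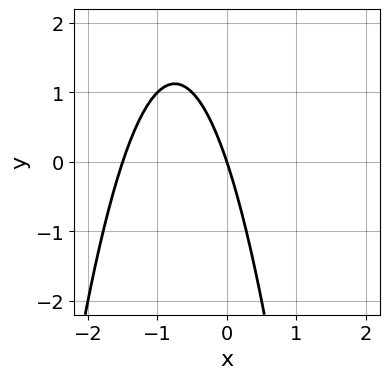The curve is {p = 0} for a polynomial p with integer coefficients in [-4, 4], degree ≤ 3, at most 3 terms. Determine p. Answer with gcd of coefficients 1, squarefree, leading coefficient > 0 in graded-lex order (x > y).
2*x^2 + 3*x + y

The degree is 2 — a generic line meets the curve in up to 2 points.
Checking where it meets the axes: one x-axis crossing is at x = 0; it meets the y-axis at y = 0 (among the integer gridlines).
Matching integer coefficients to the picture gives p.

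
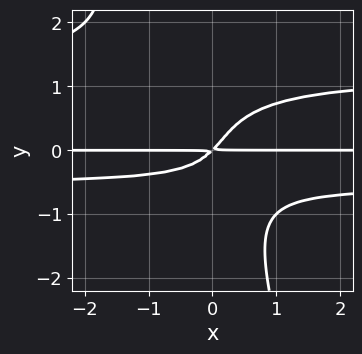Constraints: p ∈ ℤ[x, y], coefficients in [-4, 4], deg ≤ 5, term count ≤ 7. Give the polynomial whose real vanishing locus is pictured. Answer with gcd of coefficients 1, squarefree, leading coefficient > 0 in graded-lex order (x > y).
First, deg p = 4. The shape is more complex than any degree-3 curve.
Then, against the integer gridlines: every point of the x-axis in the box is on the curve.
Finally, together with the visible shape, these determine p as stated.

3*x*y^3 + y^4 - 2*x*y^2 - 2*x*y + 2*y^2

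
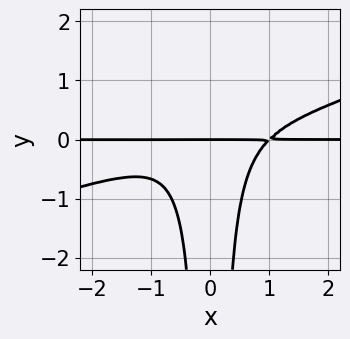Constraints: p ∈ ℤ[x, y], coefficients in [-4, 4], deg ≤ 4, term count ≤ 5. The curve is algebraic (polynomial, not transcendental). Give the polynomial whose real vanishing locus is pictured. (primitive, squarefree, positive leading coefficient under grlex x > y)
x^3*y - 3*x^2*y^2 - y

1. Degree: the shape is more complex than any degree-3 curve, so deg p = 4.
2. From the axis intercepts and sections: the visible x-axis segment lies entirely on the curve; it crosses the y-axis at the gridline y = 0.
3. Fitting integer coefficients to these (and the overall shape) gives p.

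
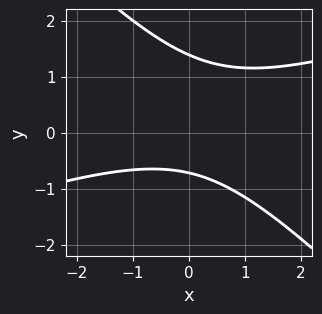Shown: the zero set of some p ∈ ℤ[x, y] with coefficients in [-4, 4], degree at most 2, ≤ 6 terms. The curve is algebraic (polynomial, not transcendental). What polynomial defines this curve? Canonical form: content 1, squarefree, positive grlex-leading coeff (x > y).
x^2 - 2*x*y - 3*y^2 + 2*y + 3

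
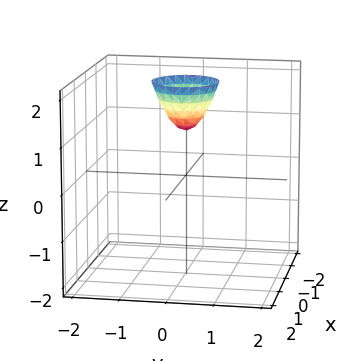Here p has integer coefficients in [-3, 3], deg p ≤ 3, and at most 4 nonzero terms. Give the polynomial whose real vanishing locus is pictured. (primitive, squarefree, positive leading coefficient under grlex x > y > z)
2*x^2 + 2*y^2 - z + 1

(a) deg p = 2. The shape is more complex than any degree-1 surface.
(b) By symmetry, every cross-section ⟂ z is a circle, so x, y appear only via x² + y².
(c) Checking where it meets the axes: no x-intercept at any integer in the box; it crosses the z-axis at the gridline z = 1.
(d) Together with the visible shape, these determine p as stated.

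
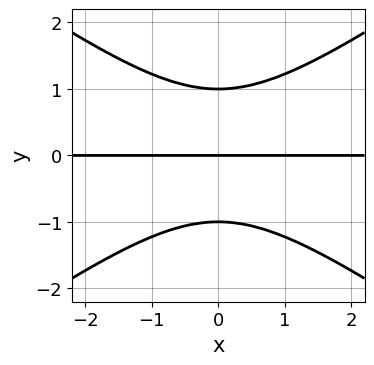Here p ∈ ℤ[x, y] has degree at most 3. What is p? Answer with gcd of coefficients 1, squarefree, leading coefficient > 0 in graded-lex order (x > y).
x^2*y - 2*y^3 + 2*y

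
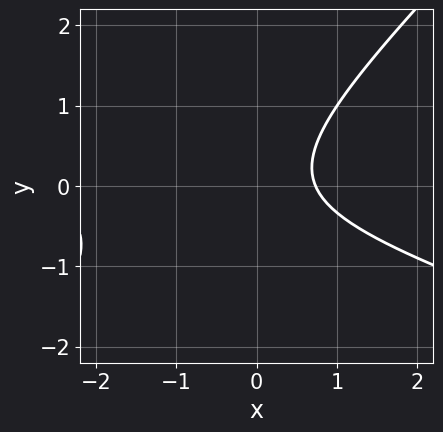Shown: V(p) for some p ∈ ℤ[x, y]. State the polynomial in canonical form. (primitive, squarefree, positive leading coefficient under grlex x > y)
1. deg p = 2.
2. From the visible intercepts: it misses every integer gridline on the y-axis.
3. Putting this together gives p.

x^2 + 2*x*y - 3*y^2 + 2*x - 2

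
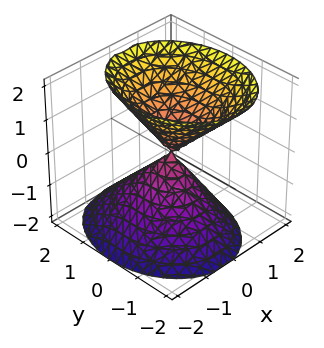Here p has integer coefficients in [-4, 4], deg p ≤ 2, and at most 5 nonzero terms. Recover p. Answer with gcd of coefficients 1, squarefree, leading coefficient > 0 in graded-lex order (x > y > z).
3*x^2 - x*z + 2*y^2 - 2*z^2

1. There are 2 components. They look like related sheets of one shape, so recover p as a whole.
2. deg p = 2. No degree-1 surface has this shape.
3. Reading off the gridlines: it meets the z-axis at z = 0 (among the integer gridlines); one x-axis crossing is at x = 0.
4. Matching integer coefficients to the picture gives p.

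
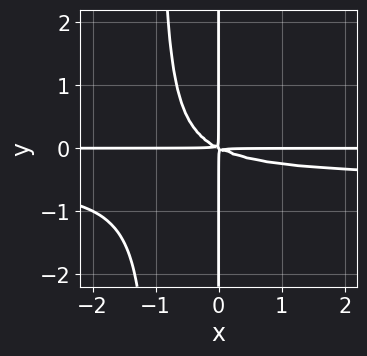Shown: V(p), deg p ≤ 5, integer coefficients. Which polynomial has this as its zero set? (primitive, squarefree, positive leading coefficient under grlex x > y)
2*x^2*y^2 + x^2*y + 2*x*y^2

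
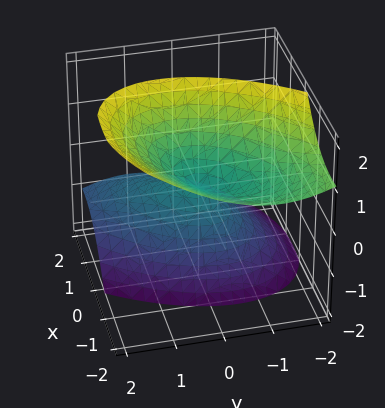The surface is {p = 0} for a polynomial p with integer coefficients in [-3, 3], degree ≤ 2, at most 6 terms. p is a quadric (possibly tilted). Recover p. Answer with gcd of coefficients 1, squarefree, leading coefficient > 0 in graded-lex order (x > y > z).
2*x^2 - 2*x*y + 3*x*z + 2*y^2 - 2*z^2

The picture has 2 separate pieces. They look like related sheets of one shape, so recover p as a whole.
Degree: no degree-1 surface has this shape, so deg p = 2.
From the visible intercepts: it crosses the y-axis at the gridline y = 0; one z-axis crossing is at z = 0.
Assembling these constraints gives the stated polynomial.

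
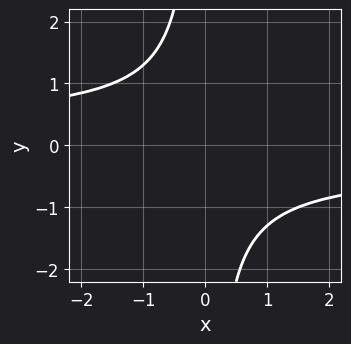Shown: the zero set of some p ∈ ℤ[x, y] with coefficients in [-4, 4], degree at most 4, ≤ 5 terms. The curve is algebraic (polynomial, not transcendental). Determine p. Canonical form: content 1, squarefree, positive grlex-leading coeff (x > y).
Degree: no degree-3 curve has this shape, so deg p = 4.
Checking where it meets the axes: it misses every integer gridline on the x-axis; the curve avoids every integer y-axis point in the box.
The integer polynomial consistent with all of this is the stated p.

2*x*y^3 + 2*y^2 + 1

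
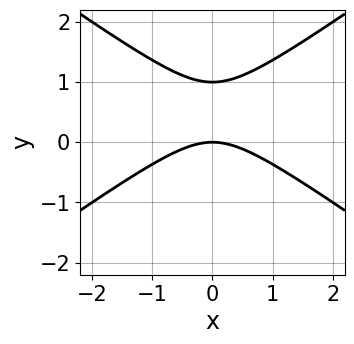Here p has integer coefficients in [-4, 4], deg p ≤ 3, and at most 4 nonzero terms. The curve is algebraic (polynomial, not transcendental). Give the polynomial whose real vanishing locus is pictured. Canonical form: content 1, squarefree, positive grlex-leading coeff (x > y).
x^2 - 2*y^2 + 2*y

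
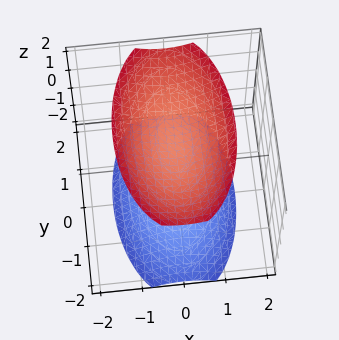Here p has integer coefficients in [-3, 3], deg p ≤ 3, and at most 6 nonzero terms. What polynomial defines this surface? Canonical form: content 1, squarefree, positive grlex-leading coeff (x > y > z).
3*x^2 + y^2 - 2*z^2 + 3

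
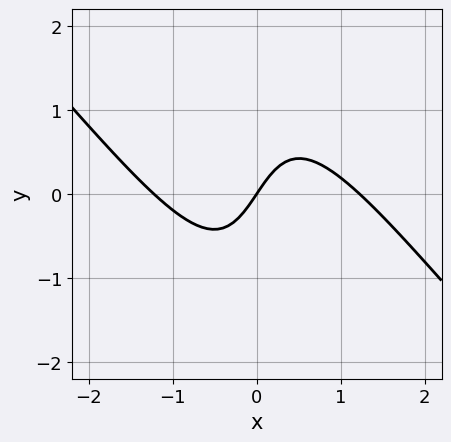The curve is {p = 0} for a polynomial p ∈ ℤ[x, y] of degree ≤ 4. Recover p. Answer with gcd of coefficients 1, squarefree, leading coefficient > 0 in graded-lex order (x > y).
2*x^3 + 3*x^2*y + x*y^2 - 3*x + 2*y

First, deg p = 3. The shape is more complex than any degree-2 curve.
Then, from the axis intercepts and sections: one x-axis crossing is at x = 0; it meets the y-axis at y = 0 (among the integer gridlines).
Finally, putting this together gives p.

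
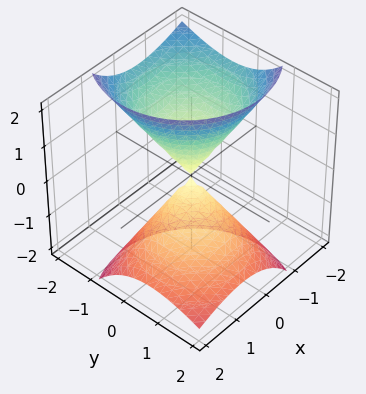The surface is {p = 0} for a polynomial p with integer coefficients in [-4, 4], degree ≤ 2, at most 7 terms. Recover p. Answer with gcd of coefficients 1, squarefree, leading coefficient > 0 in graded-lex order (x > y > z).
1. There are 2 components. Treating them together as one polynomial.
2. deg p = 2. A generic line meets the surface in up to 2 points.
3. Against the integer gridlines: one y-axis crossing is at y = 0; it meets the x-axis at x = 0 (among the integer gridlines); it meets the z-axis at z = 0 (among the integer gridlines).
4. Together with the visible shape, these determine p as stated.

2*x^2 + 2*x*z + 2*y^2 + 2*y*z - z^2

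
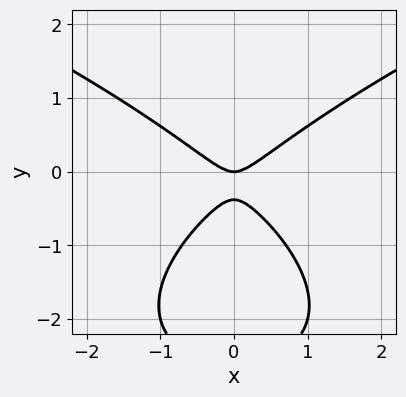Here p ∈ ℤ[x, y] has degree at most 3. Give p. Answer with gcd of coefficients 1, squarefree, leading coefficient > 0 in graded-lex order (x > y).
y^3 - 2*x^2 + 3*y^2 + y

First, degree: the shape is more complex than any degree-2 curve, so deg p = 3.
Then, symmetries: the x ↦ −x reflection is a symmetry, so x appears only in even powers.
Next, observable constraints: it crosses the x-axis at the gridline x = 0; it crosses the y-axis at the gridline y = 0.
Finally, the integer polynomial consistent with all of this is the stated p.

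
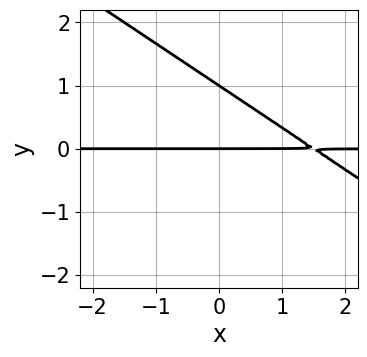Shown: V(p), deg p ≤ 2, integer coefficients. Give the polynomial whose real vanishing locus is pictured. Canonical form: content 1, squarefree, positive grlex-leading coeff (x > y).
2*x*y + 3*y^2 - 3*y

1. deg p = 2. A generic line meets the curve in up to 2 points.
2. Checking where it meets the axes: the visible x-axis segment lies entirely on the curve; the y-axis gridline crossings are at y ∈ {0, 1}.
3. Assembling these constraints gives the stated polynomial.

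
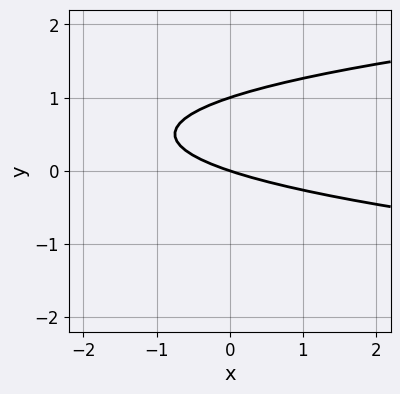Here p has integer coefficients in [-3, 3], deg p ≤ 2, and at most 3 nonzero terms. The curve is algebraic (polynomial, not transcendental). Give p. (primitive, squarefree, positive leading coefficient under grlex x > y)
3*y^2 - x - 3*y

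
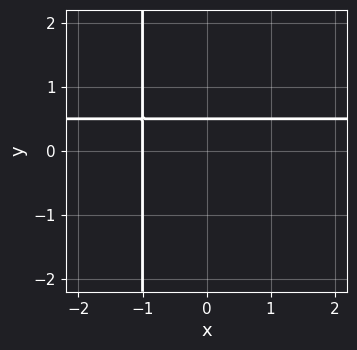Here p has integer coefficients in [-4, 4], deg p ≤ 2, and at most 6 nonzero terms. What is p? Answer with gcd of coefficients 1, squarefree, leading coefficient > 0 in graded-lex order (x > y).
First, the degree is 2 — a generic line meets the curve in up to 2 points.
Then, reading off the gridlines: one x-axis crossing is at x = -1.
Finally, assembling these constraints gives the stated polynomial.

2*x*y - x + 2*y - 1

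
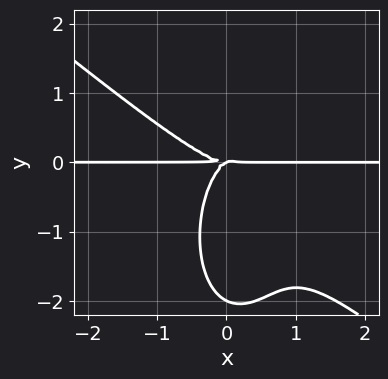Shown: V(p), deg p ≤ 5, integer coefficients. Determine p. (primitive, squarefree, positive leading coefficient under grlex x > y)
First, degree: the shape is more complex than any degree-3 curve, so deg p = 4.
Next, against the integer gridlines: the visible x-axis segment lies entirely on the curve; the y-axis gridline crossings are at y ∈ {-2, 0}.
Finally, putting this together gives p.

3*x^3*y + 3*x^2*y^2 + y^4 - x*y^2 + 2*y^3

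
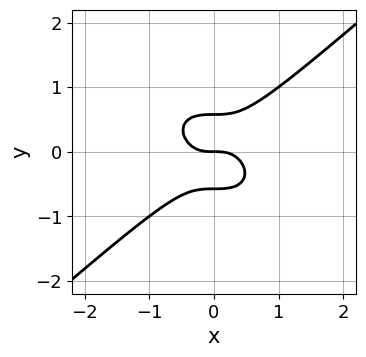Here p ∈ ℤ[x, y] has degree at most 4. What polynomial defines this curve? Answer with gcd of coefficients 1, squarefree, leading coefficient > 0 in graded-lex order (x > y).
2*x^3 - 3*y^3 + y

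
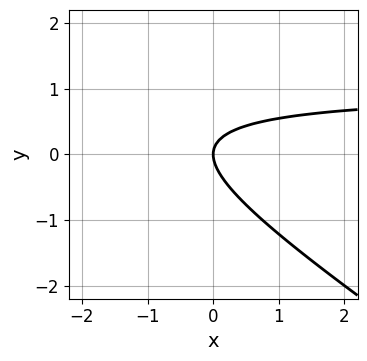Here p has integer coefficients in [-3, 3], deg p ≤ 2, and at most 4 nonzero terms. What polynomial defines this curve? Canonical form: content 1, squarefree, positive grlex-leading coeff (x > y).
2*x*y + 3*y^2 - 2*x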